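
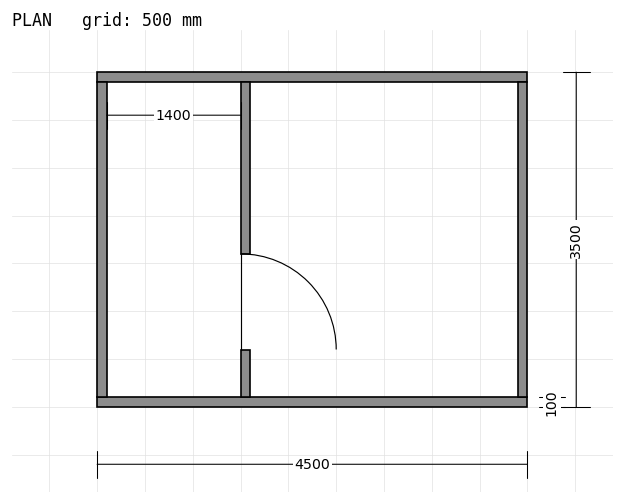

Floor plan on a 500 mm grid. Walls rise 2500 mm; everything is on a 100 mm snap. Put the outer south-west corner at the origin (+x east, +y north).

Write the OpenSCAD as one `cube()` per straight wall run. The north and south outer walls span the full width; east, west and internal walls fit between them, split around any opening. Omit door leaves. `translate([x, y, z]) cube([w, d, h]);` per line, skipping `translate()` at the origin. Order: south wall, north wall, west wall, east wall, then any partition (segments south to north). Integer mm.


cube([4500, 100, 2500]);
translate([0, 3400, 0]) cube([4500, 100, 2500]);
translate([0, 100, 0]) cube([100, 3300, 2500]);
translate([4400, 100, 0]) cube([100, 3300, 2500]);
translate([1500, 100, 0]) cube([100, 500, 2500]);
translate([1500, 1600, 0]) cube([100, 1800, 2500]);


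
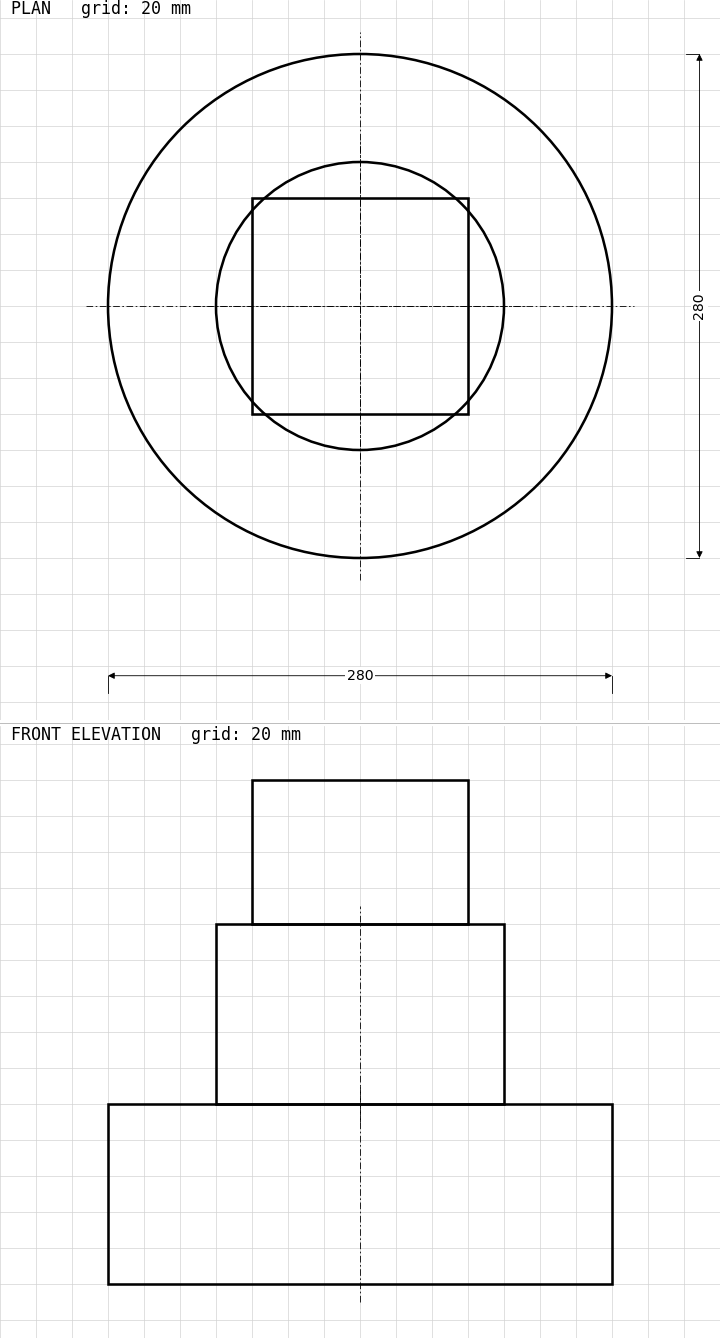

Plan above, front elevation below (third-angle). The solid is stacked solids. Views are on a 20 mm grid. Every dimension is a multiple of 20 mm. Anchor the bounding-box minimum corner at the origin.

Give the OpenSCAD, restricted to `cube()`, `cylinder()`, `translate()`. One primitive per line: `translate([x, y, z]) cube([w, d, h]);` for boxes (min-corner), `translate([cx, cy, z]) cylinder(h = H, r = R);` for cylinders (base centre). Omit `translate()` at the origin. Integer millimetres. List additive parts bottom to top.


translate([140, 140, 0]) cylinder(h = 100, r = 140);
translate([140, 140, 100]) cylinder(h = 100, r = 80);
translate([80, 80, 200]) cube([120, 120, 80]);


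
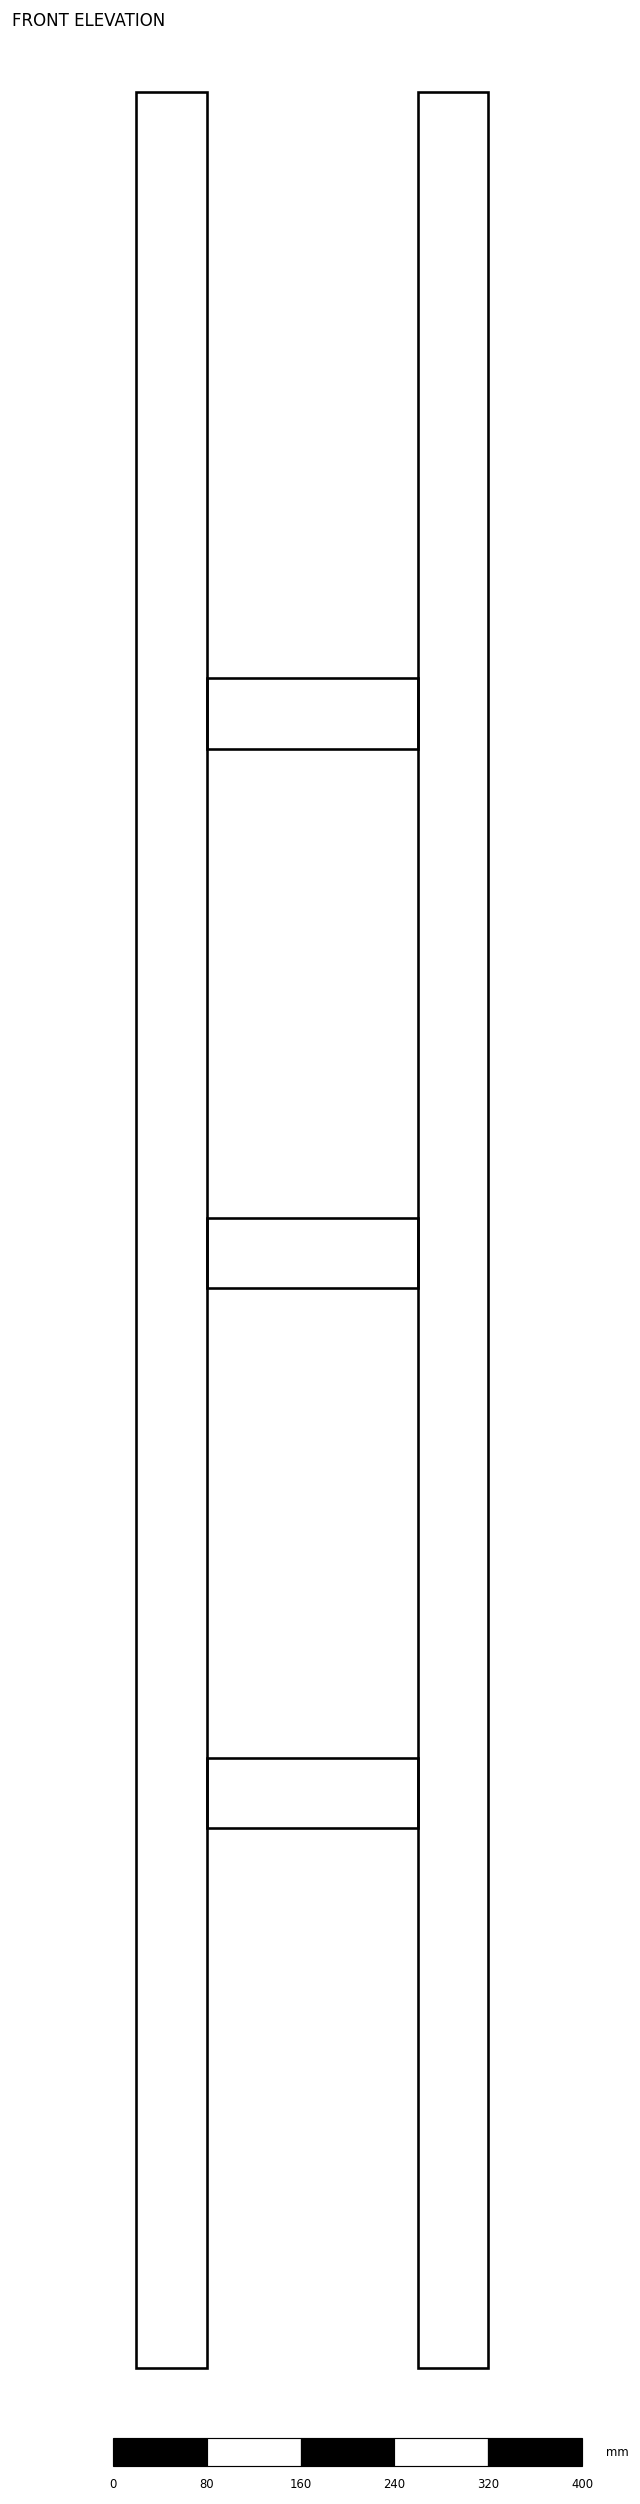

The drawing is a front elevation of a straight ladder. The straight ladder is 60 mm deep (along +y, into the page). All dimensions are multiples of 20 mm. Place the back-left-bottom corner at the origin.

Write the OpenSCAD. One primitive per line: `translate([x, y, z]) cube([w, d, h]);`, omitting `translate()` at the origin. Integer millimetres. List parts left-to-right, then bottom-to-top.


cube([60, 60, 1940]);
translate([60, 0, 460]) cube([180, 60, 60]);
translate([60, 0, 920]) cube([180, 60, 60]);
translate([60, 0, 1380]) cube([180, 60, 60]);
translate([240, 0, 0]) cube([60, 60, 1940]);


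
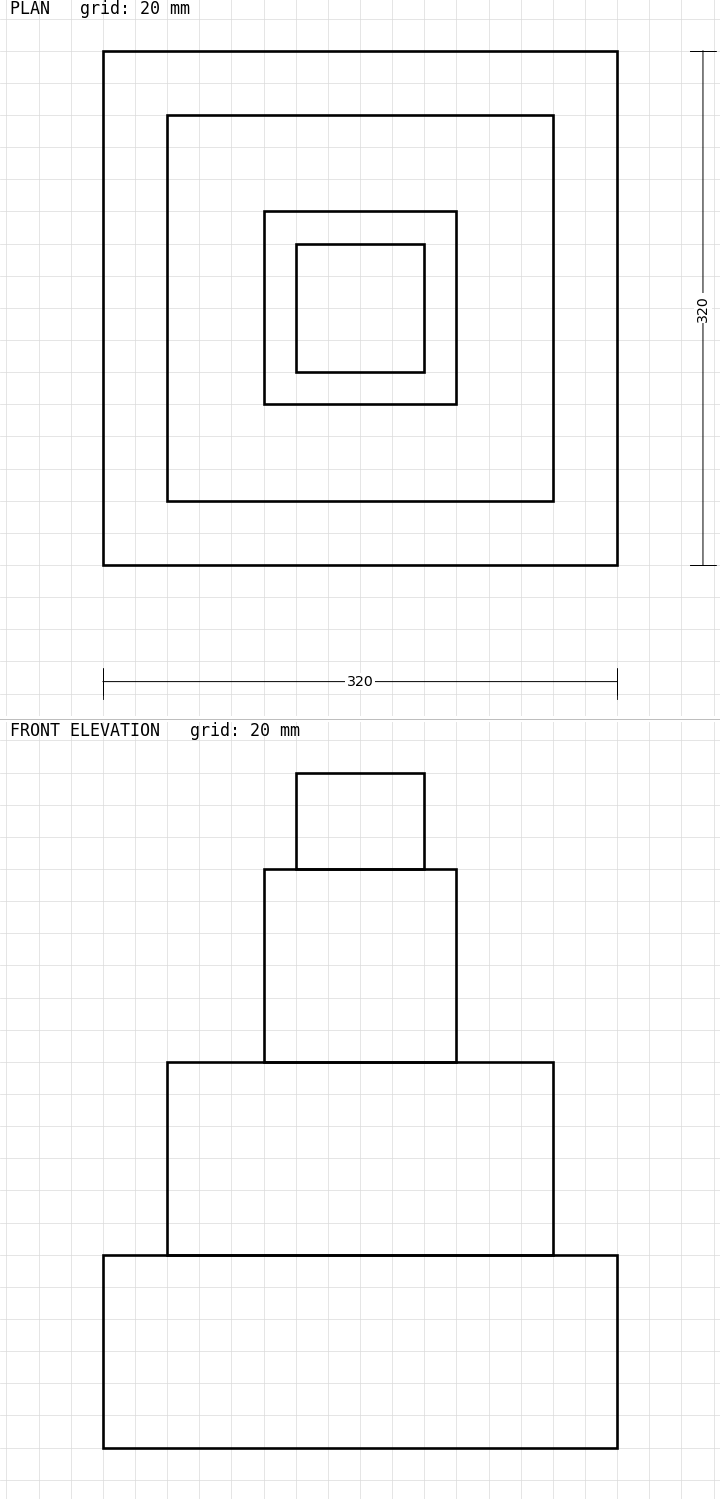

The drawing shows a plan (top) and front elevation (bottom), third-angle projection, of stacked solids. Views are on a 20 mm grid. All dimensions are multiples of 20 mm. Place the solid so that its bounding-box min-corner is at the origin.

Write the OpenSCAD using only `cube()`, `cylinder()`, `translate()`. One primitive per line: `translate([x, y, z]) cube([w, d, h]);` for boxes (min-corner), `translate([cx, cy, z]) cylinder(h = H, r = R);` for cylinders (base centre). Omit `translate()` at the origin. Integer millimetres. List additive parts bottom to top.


cube([320, 320, 120]);
translate([40, 40, 120]) cube([240, 240, 120]);
translate([100, 100, 240]) cube([120, 120, 120]);
translate([120, 120, 360]) cube([80, 80, 60]);


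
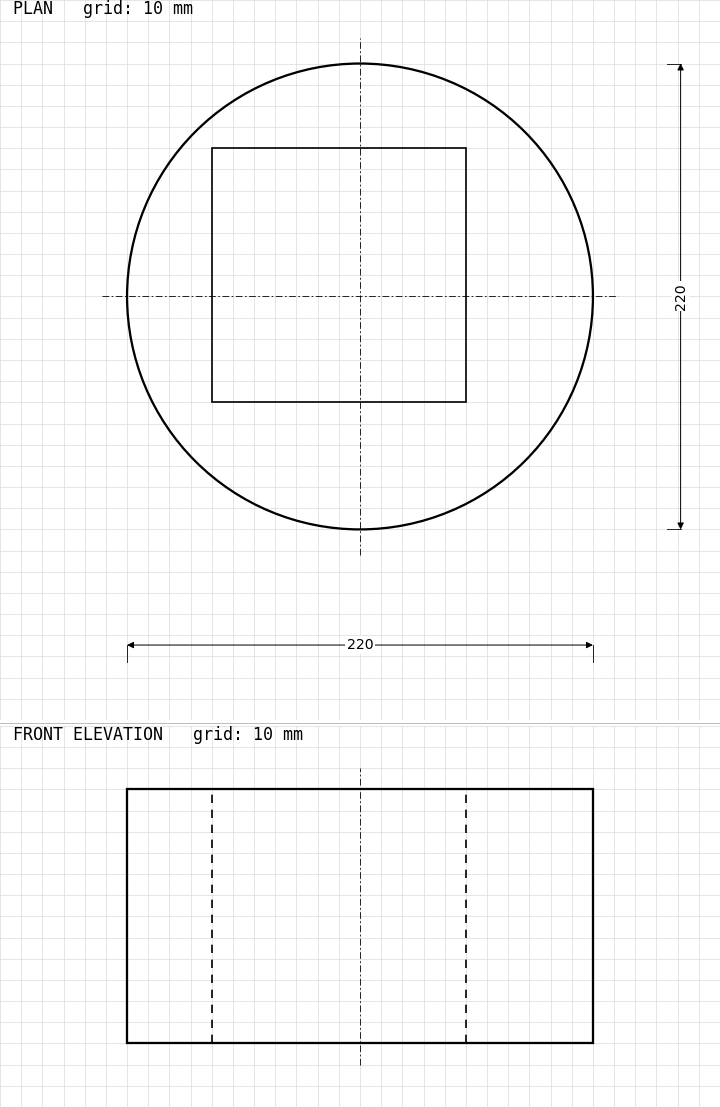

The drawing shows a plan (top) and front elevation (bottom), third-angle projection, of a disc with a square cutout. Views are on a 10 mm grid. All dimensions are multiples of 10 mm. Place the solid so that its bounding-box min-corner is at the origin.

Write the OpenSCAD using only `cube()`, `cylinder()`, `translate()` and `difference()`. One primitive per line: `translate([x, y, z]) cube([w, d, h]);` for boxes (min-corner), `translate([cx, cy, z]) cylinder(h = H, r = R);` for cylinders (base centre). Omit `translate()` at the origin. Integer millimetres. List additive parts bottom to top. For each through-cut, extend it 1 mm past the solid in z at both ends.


difference() {
  translate([110, 110, 0]) cylinder(h = 120, r = 110);
  translate([40, 60, -1]) cube([120, 120, 122]);
}


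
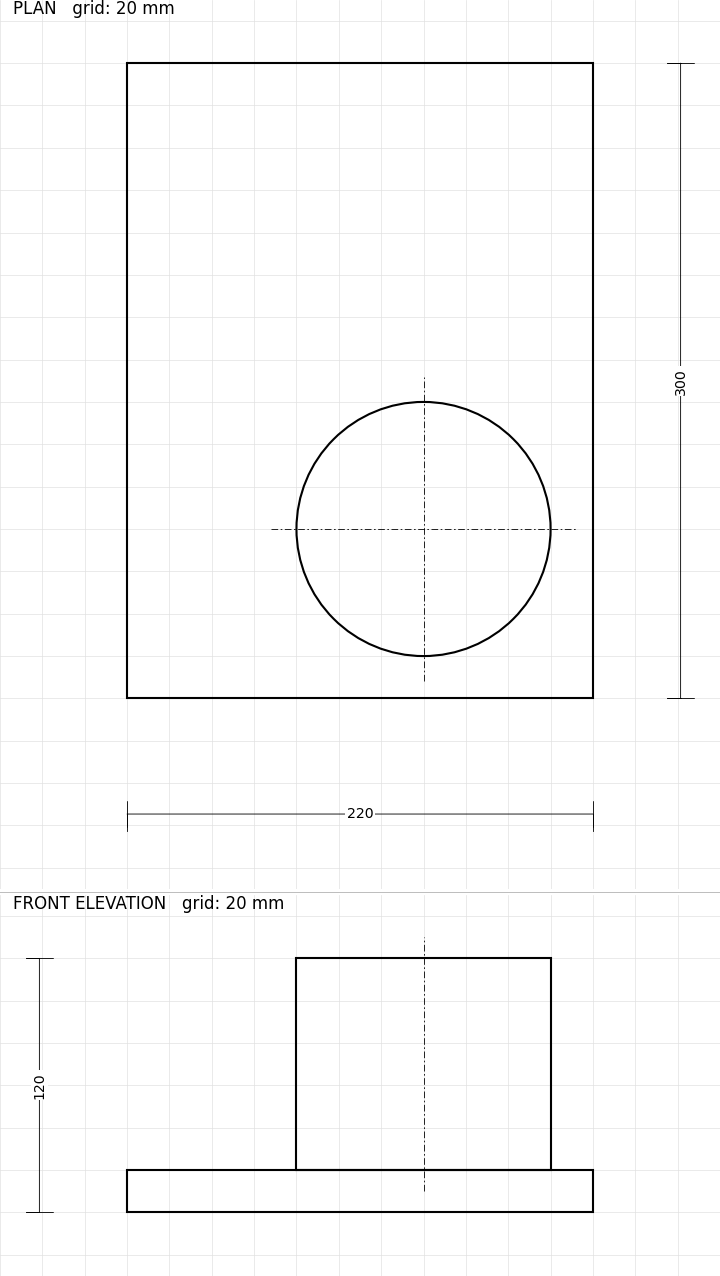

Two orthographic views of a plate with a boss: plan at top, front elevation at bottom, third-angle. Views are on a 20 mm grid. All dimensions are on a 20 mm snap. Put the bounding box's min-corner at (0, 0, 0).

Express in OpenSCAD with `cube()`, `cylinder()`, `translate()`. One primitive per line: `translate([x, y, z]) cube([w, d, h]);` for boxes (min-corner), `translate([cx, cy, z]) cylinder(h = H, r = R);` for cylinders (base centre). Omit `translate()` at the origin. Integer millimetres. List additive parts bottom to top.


cube([220, 300, 20]);
translate([140, 80, 20]) cylinder(h = 100, r = 60);


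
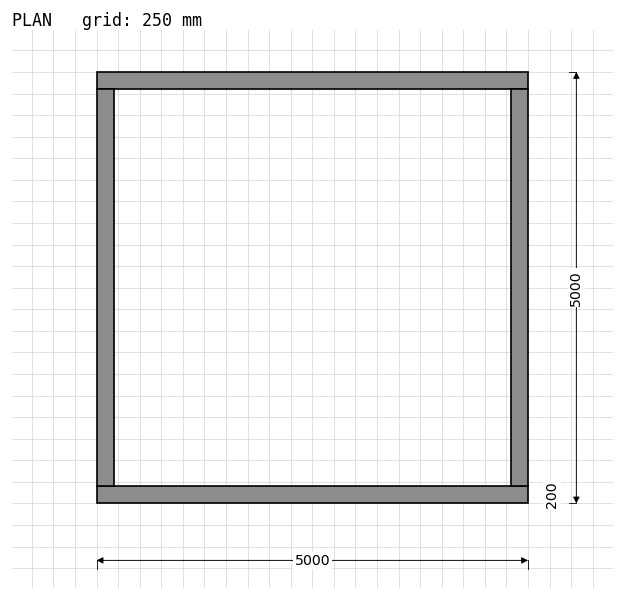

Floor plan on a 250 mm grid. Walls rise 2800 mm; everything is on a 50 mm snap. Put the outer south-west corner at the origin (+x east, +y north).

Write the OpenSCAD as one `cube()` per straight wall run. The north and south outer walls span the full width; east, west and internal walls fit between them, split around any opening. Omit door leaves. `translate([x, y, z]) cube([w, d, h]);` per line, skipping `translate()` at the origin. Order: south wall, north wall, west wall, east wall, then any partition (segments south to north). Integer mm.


cube([5000, 200, 2800]);
translate([0, 4800, 0]) cube([5000, 200, 2800]);
translate([0, 200, 0]) cube([200, 4600, 2800]);
translate([4800, 200, 0]) cube([200, 4600, 2800]);


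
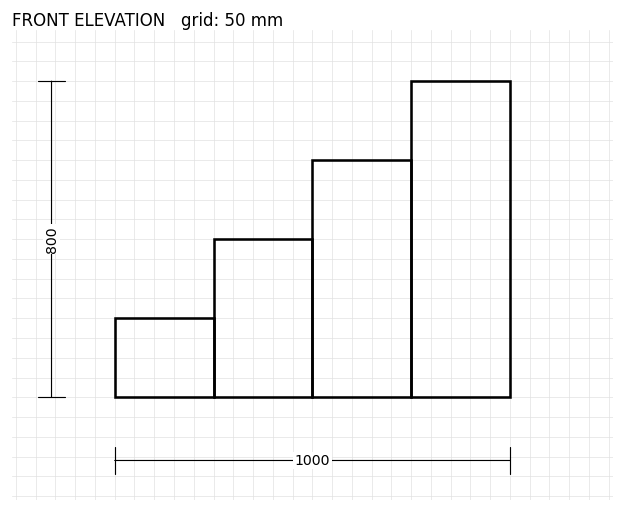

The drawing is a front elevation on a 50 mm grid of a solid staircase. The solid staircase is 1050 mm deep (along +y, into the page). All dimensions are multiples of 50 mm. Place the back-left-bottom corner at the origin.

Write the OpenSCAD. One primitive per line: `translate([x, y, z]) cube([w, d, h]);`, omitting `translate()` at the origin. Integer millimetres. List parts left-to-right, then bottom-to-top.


cube([250, 1050, 200]);
translate([250, 0, 0]) cube([250, 1050, 400]);
translate([500, 0, 0]) cube([250, 1050, 600]);
translate([750, 0, 0]) cube([250, 1050, 800]);


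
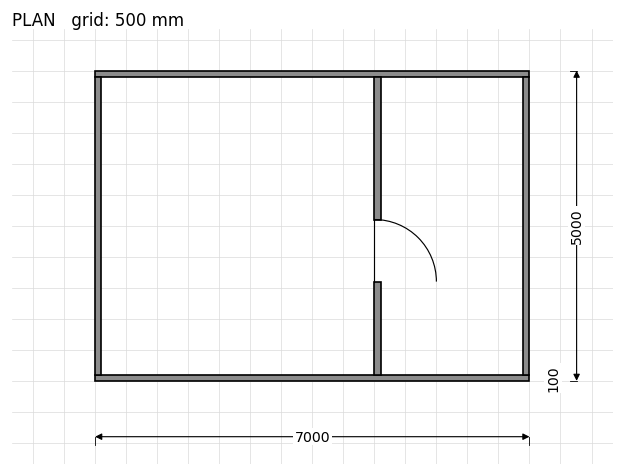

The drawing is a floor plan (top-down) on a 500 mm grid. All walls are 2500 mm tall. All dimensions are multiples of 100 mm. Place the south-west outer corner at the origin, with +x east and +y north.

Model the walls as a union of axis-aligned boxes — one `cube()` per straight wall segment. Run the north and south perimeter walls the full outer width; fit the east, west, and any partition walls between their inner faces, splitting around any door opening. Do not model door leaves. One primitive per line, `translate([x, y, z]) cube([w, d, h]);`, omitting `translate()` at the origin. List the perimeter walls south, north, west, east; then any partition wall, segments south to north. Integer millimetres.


cube([7000, 100, 2500]);
translate([0, 4900, 0]) cube([7000, 100, 2500]);
translate([0, 100, 0]) cube([100, 4800, 2500]);
translate([6900, 100, 0]) cube([100, 4800, 2500]);
translate([4500, 100, 0]) cube([100, 1500, 2500]);
translate([4500, 2600, 0]) cube([100, 2300, 2500]);


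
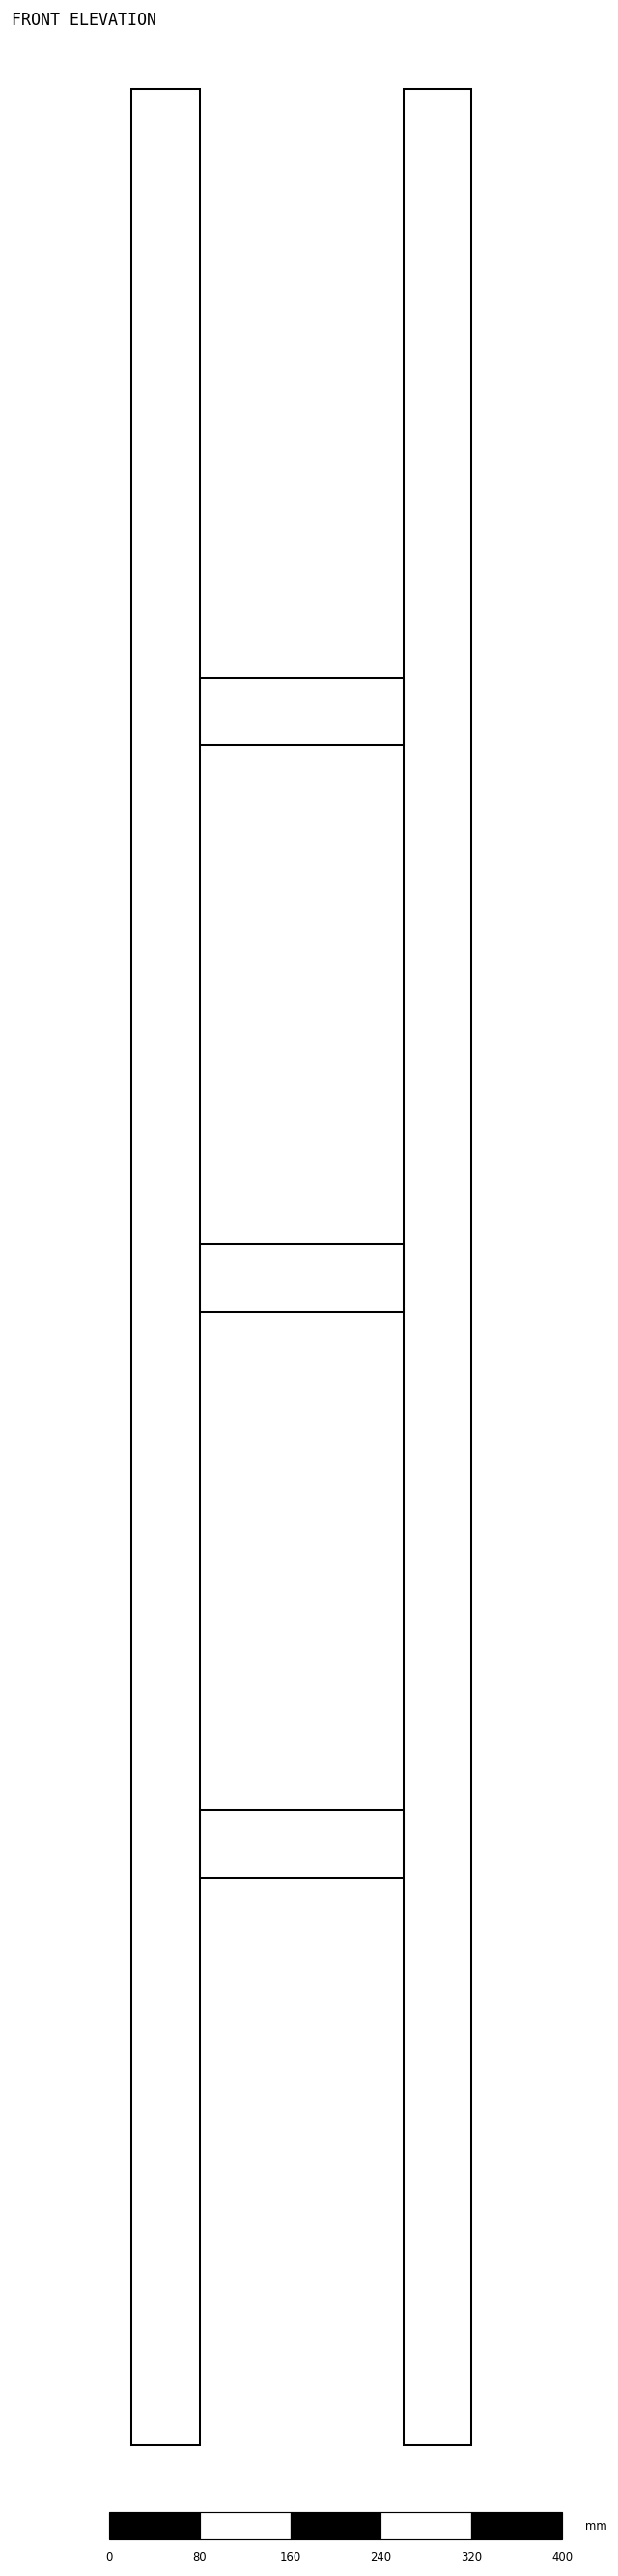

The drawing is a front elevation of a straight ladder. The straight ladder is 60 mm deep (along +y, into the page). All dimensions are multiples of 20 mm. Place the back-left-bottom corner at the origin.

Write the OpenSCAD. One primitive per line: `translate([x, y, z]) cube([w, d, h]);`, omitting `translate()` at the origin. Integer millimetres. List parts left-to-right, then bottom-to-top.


cube([60, 60, 2080]);
translate([60, 0, 500]) cube([180, 60, 60]);
translate([60, 0, 1000]) cube([180, 60, 60]);
translate([60, 0, 1500]) cube([180, 60, 60]);
translate([240, 0, 0]) cube([60, 60, 2080]);


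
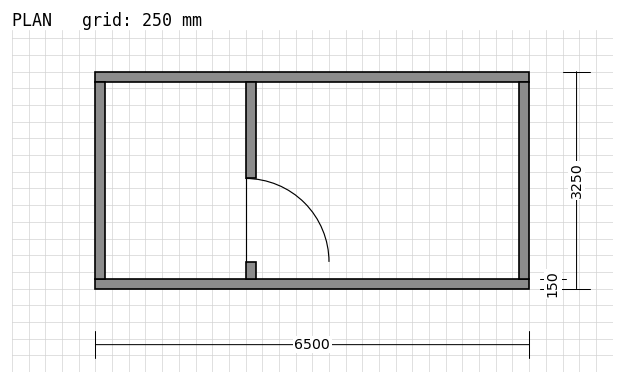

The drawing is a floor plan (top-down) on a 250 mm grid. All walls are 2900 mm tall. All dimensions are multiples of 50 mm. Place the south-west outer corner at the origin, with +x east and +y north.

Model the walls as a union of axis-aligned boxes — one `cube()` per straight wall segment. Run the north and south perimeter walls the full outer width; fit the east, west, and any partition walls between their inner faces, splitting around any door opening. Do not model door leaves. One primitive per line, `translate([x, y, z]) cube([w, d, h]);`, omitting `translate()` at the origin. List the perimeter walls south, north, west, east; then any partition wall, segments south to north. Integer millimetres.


cube([6500, 150, 2900]);
translate([0, 3100, 0]) cube([6500, 150, 2900]);
translate([0, 150, 0]) cube([150, 2950, 2900]);
translate([6350, 150, 0]) cube([150, 2950, 2900]);
translate([2250, 150, 0]) cube([150, 250, 2900]);
translate([2250, 1650, 0]) cube([150, 1450, 2900]);


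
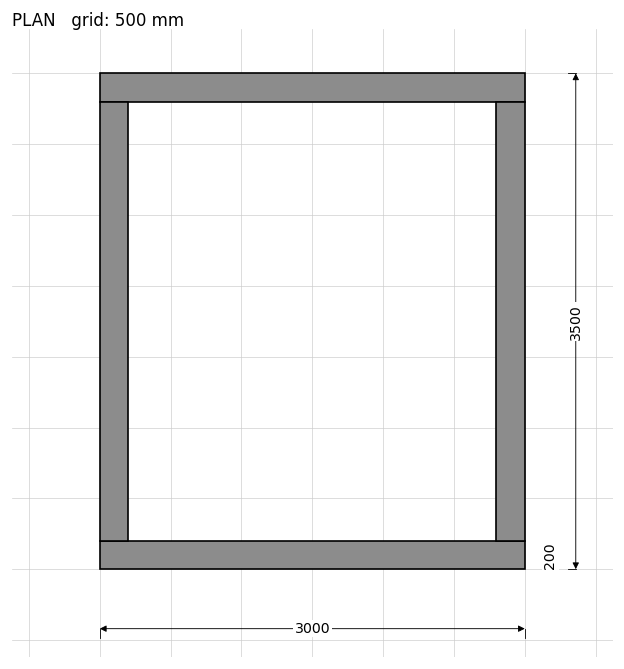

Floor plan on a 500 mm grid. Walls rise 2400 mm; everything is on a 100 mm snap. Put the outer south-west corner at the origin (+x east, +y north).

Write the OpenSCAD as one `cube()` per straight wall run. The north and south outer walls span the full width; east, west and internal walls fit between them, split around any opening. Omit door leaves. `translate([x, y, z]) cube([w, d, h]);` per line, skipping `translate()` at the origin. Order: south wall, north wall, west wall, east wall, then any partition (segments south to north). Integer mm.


cube([3000, 200, 2400]);
translate([0, 3300, 0]) cube([3000, 200, 2400]);
translate([0, 200, 0]) cube([200, 3100, 2400]);
translate([2800, 200, 0]) cube([200, 3100, 2400]);


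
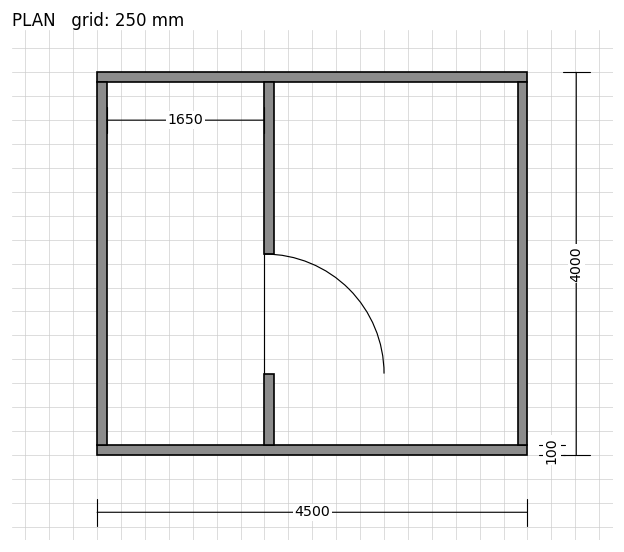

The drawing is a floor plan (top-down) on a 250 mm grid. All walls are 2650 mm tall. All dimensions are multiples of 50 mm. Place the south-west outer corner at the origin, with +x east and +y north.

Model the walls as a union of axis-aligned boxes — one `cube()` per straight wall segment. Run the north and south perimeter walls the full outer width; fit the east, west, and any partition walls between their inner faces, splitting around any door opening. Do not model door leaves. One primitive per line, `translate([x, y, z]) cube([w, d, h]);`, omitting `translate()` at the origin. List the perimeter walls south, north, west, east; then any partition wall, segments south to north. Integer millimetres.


cube([4500, 100, 2650]);
translate([0, 3900, 0]) cube([4500, 100, 2650]);
translate([0, 100, 0]) cube([100, 3800, 2650]);
translate([4400, 100, 0]) cube([100, 3800, 2650]);
translate([1750, 100, 0]) cube([100, 750, 2650]);
translate([1750, 2100, 0]) cube([100, 1800, 2650]);


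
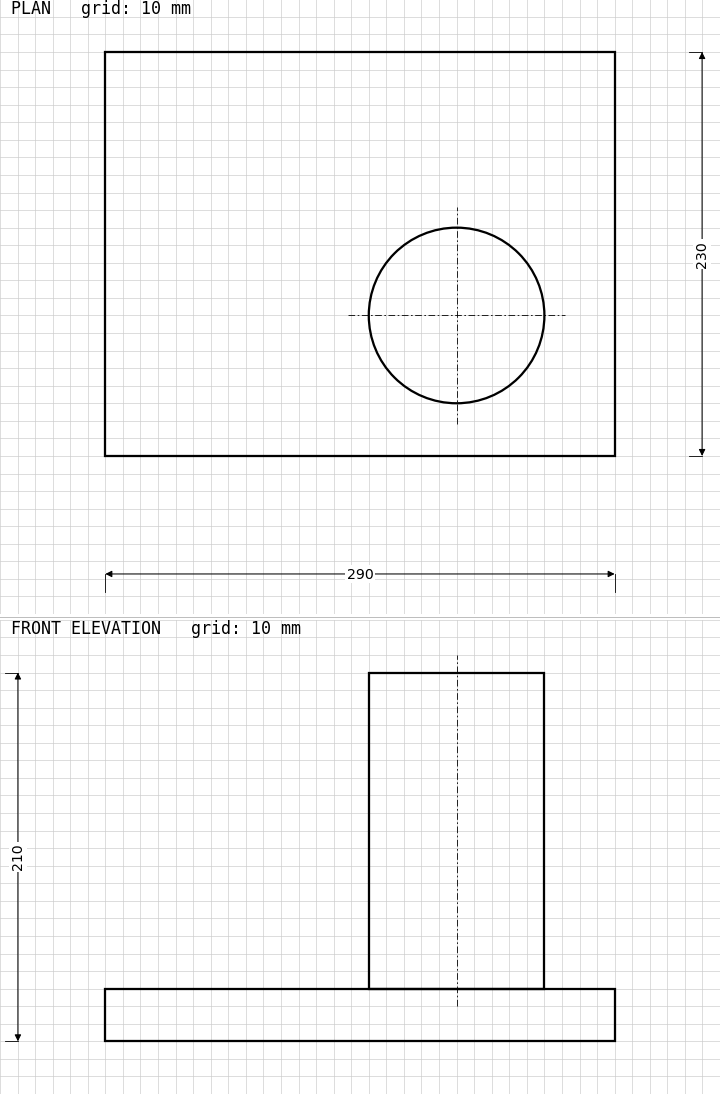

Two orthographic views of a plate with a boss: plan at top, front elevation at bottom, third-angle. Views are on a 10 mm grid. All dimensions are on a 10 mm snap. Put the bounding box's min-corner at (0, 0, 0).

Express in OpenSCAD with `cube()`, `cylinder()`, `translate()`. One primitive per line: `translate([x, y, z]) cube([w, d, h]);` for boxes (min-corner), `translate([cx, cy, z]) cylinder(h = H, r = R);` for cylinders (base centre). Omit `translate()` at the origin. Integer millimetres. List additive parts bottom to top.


cube([290, 230, 30]);
translate([200, 80, 30]) cylinder(h = 180, r = 50);


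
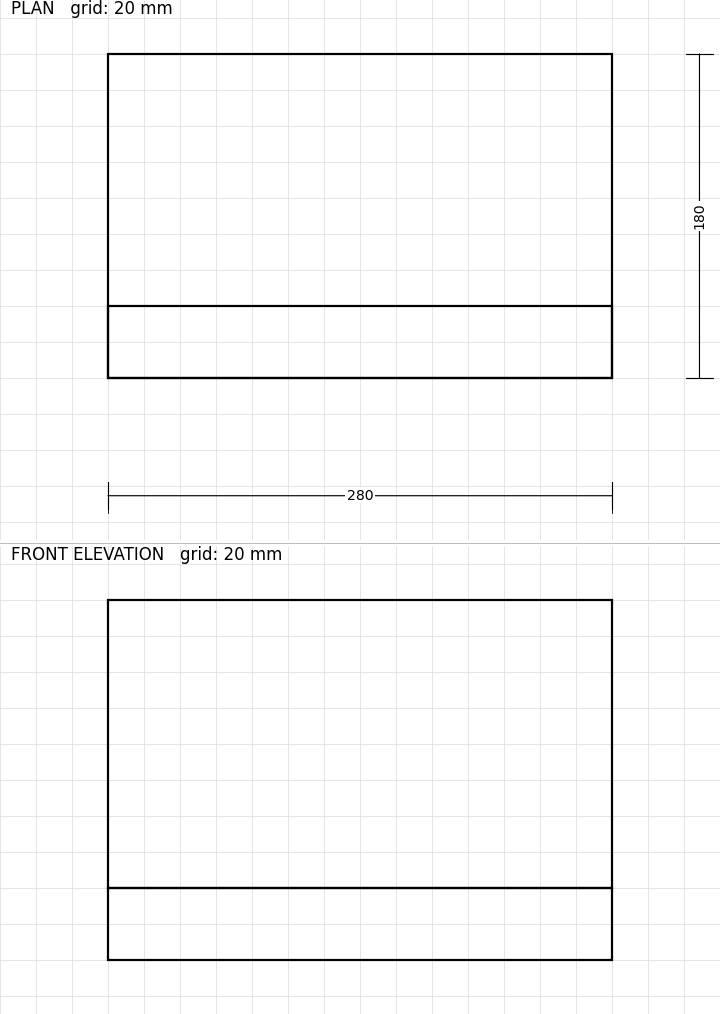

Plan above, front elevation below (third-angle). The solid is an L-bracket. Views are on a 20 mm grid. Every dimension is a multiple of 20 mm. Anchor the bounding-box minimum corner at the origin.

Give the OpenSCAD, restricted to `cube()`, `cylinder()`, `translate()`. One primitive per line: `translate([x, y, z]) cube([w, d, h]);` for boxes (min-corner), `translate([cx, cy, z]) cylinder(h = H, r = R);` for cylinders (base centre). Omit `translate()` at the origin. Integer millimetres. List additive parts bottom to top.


cube([280, 180, 40]);
translate([0, 0, 40]) cube([280, 40, 160]);


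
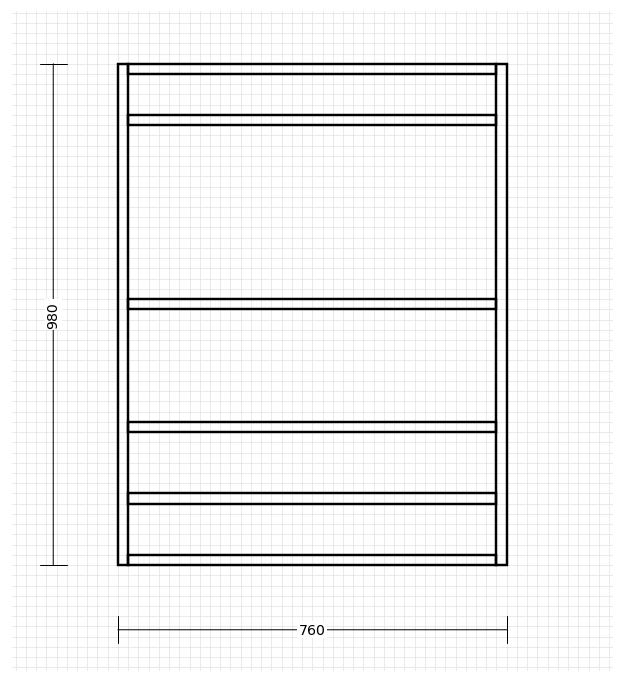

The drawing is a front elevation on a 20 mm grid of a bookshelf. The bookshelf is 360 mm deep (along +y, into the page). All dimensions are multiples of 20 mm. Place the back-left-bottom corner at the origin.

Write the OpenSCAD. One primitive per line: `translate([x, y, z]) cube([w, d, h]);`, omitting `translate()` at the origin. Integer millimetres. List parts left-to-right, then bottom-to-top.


cube([20, 360, 980]);
translate([20, 0, 0]) cube([720, 360, 20]);
translate([20, 0, 120]) cube([720, 360, 20]);
translate([20, 0, 260]) cube([720, 360, 20]);
translate([20, 0, 500]) cube([720, 360, 20]);
translate([20, 0, 860]) cube([720, 360, 20]);
translate([20, 0, 960]) cube([720, 360, 20]);
translate([740, 0, 0]) cube([20, 360, 980]);


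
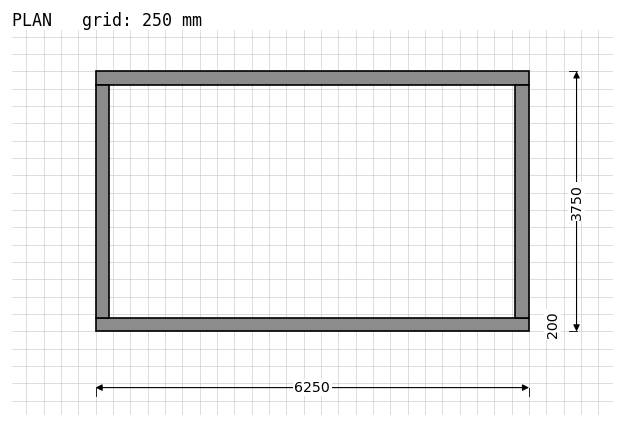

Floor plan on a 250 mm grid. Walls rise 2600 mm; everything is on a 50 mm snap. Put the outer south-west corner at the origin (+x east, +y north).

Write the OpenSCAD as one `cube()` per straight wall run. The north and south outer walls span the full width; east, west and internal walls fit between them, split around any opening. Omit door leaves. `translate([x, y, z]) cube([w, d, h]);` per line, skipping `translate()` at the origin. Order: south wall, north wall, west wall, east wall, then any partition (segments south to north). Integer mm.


cube([6250, 200, 2600]);
translate([0, 3550, 0]) cube([6250, 200, 2600]);
translate([0, 200, 0]) cube([200, 3350, 2600]);
translate([6050, 200, 0]) cube([200, 3350, 2600]);


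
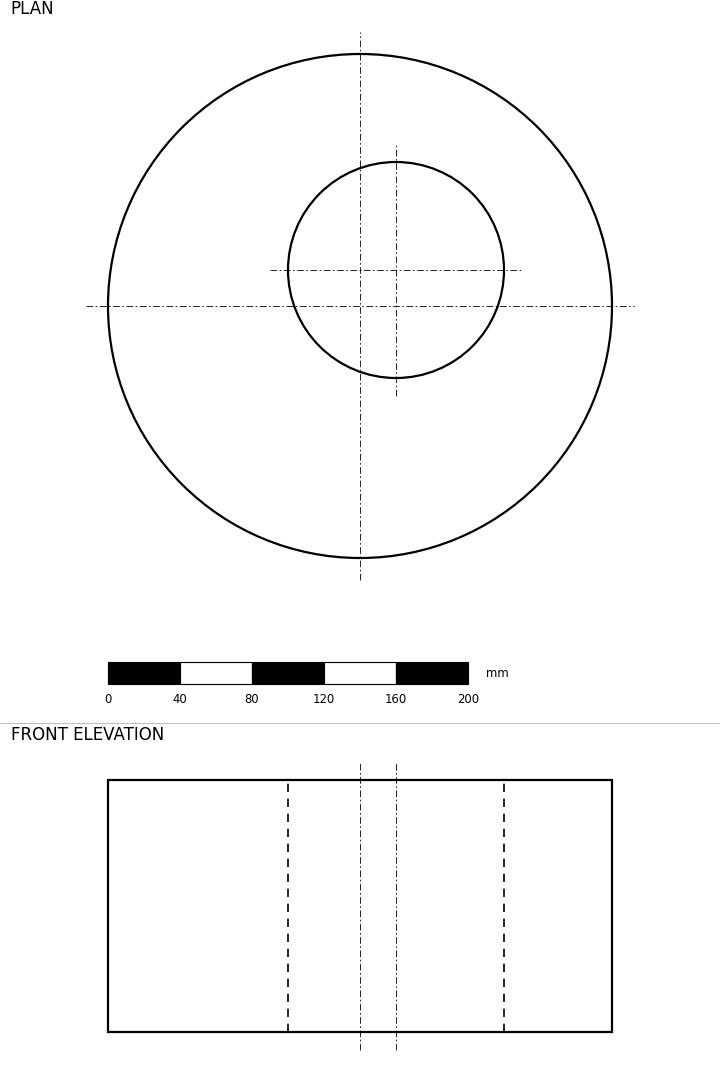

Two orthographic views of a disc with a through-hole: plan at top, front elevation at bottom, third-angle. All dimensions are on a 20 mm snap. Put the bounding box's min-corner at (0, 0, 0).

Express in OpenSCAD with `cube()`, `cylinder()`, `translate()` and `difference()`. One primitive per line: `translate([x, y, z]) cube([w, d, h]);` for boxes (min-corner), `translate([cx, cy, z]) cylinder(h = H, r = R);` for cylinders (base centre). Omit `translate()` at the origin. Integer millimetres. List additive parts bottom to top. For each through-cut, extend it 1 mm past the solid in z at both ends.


difference() {
  translate([140, 140, 0]) cylinder(h = 140, r = 140);
  translate([160, 160, -1]) cylinder(h = 142, r = 60);
}


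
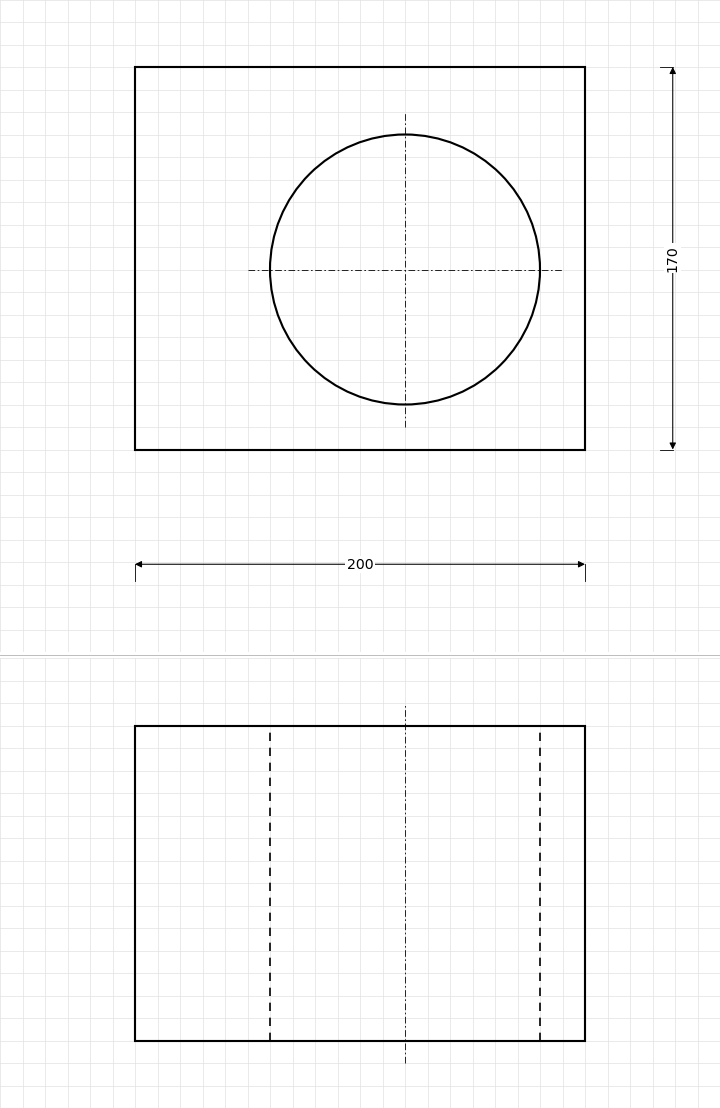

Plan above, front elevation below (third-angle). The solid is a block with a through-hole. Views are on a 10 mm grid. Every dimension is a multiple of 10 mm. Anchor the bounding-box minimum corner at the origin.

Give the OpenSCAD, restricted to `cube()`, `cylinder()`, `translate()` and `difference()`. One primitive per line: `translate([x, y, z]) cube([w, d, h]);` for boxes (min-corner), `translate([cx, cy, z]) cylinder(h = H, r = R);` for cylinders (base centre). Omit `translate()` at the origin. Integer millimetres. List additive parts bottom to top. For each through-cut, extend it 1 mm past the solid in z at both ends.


difference() {
  cube([200, 170, 140]);
  translate([120, 80, -1]) cylinder(h = 142, r = 60);
}


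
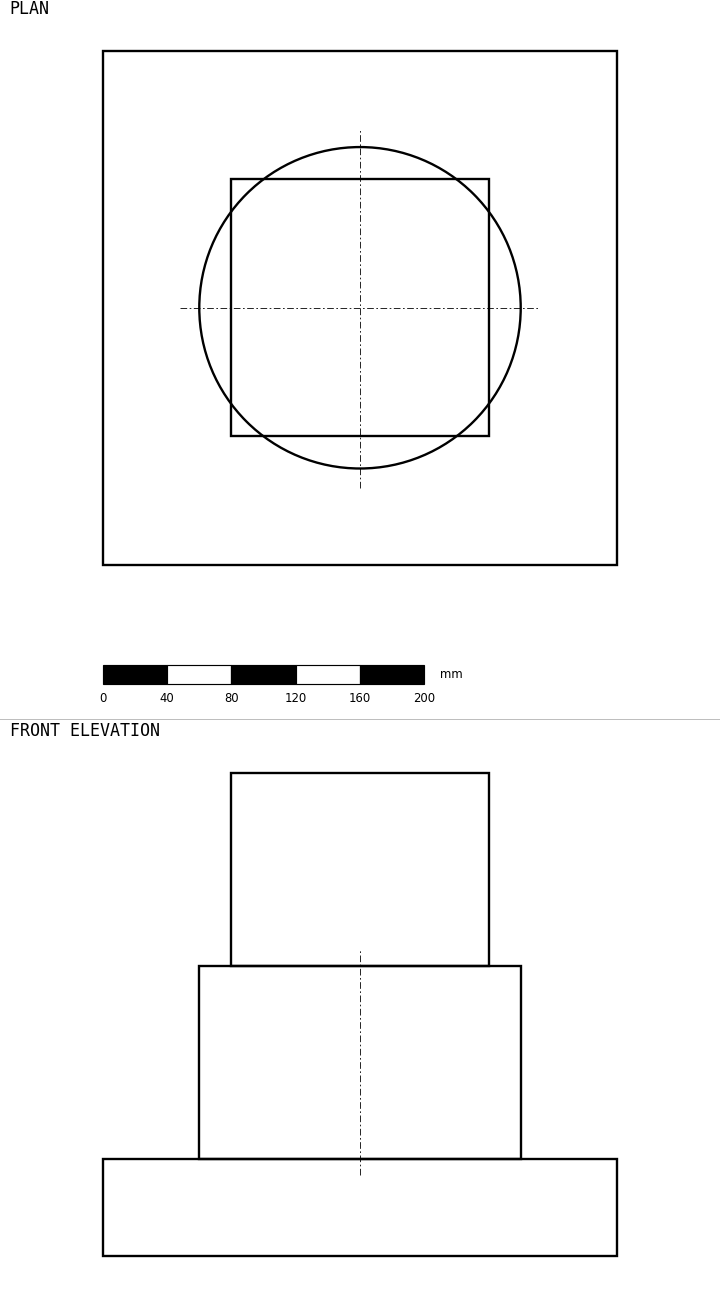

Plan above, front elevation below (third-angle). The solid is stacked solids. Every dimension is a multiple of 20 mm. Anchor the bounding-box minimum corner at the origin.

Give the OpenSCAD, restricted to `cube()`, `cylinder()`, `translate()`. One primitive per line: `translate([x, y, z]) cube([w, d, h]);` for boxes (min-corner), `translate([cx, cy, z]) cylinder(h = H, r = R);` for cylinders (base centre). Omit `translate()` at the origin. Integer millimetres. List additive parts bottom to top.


cube([320, 320, 60]);
translate([160, 160, 60]) cylinder(h = 120, r = 100);
translate([80, 80, 180]) cube([160, 160, 120]);


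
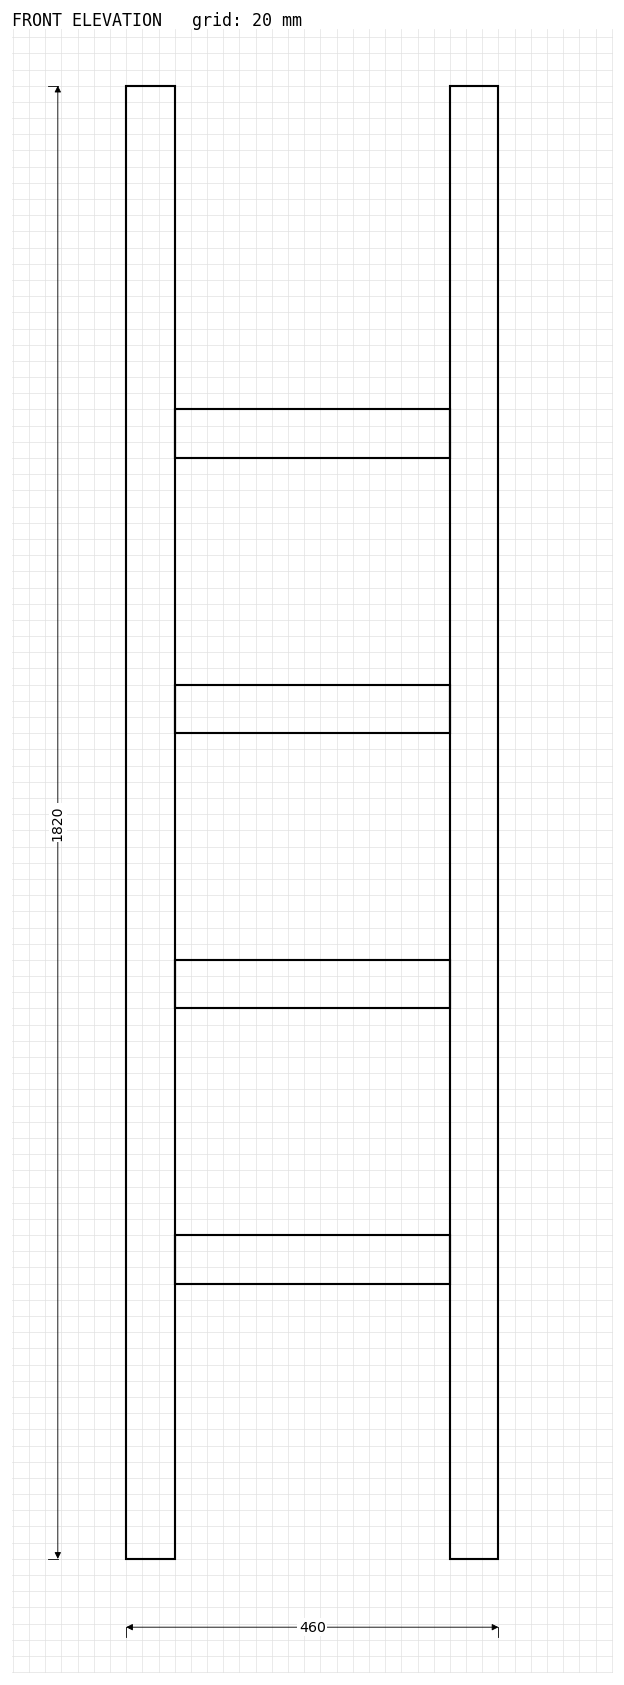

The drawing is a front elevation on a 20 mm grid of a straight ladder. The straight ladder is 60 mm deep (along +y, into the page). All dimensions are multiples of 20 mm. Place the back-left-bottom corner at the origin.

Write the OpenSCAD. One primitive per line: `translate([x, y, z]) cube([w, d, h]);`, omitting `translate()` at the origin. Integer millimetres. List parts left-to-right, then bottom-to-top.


cube([60, 60, 1820]);
translate([60, 0, 340]) cube([340, 60, 60]);
translate([60, 0, 680]) cube([340, 60, 60]);
translate([60, 0, 1020]) cube([340, 60, 60]);
translate([60, 0, 1360]) cube([340, 60, 60]);
translate([400, 0, 0]) cube([60, 60, 1820]);


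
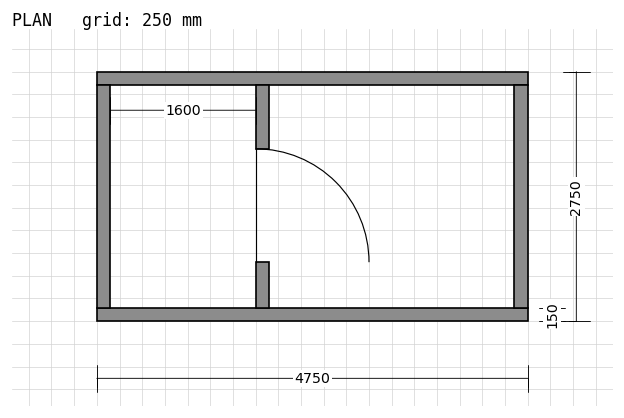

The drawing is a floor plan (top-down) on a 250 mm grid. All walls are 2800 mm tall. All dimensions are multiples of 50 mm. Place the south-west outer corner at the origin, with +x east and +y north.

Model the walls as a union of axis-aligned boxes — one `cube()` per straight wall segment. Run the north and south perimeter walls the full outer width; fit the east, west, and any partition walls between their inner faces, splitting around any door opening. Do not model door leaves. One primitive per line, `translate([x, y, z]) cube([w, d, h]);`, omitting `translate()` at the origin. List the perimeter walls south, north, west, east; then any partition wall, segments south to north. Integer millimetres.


cube([4750, 150, 2800]);
translate([0, 2600, 0]) cube([4750, 150, 2800]);
translate([0, 150, 0]) cube([150, 2450, 2800]);
translate([4600, 150, 0]) cube([150, 2450, 2800]);
translate([1750, 150, 0]) cube([150, 500, 2800]);
translate([1750, 1900, 0]) cube([150, 700, 2800]);


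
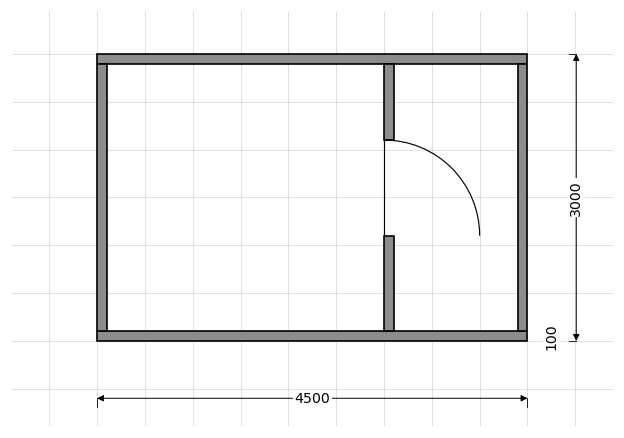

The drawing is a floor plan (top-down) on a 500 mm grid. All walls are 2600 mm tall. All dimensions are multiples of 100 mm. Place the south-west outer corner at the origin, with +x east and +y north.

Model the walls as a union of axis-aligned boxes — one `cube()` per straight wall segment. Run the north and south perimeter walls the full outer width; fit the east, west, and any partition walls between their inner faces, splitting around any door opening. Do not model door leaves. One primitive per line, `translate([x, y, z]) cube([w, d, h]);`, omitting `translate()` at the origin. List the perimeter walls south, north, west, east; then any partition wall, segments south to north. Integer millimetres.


cube([4500, 100, 2600]);
translate([0, 2900, 0]) cube([4500, 100, 2600]);
translate([0, 100, 0]) cube([100, 2800, 2600]);
translate([4400, 100, 0]) cube([100, 2800, 2600]);
translate([3000, 100, 0]) cube([100, 1000, 2600]);
translate([3000, 2100, 0]) cube([100, 800, 2600]);


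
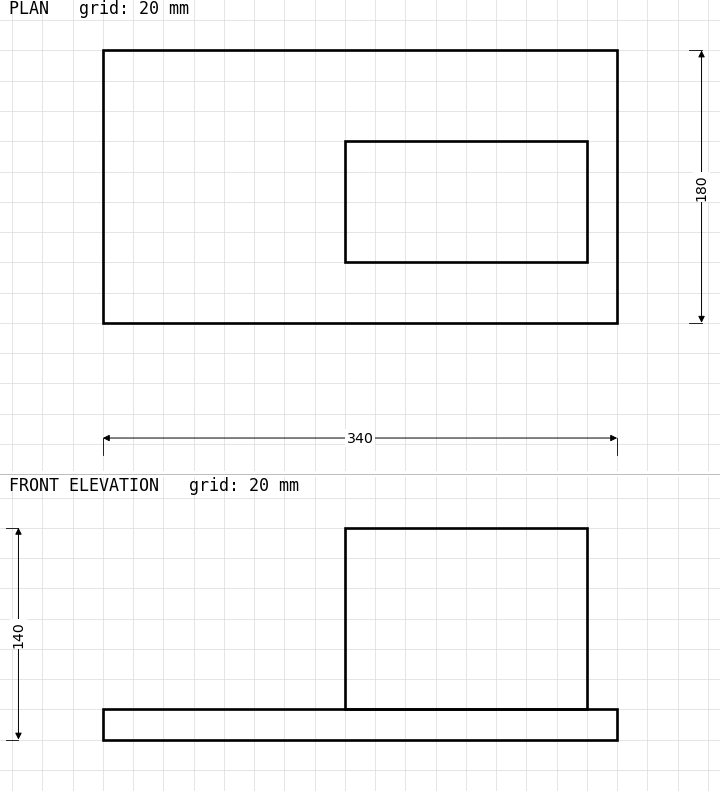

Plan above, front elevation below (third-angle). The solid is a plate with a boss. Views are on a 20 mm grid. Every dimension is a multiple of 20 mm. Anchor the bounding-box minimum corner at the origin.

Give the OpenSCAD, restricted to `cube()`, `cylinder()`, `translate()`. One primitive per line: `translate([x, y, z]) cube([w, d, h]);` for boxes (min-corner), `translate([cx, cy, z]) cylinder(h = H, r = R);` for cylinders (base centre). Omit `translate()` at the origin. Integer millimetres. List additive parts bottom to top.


cube([340, 180, 20]);
translate([160, 40, 20]) cube([160, 80, 120]);


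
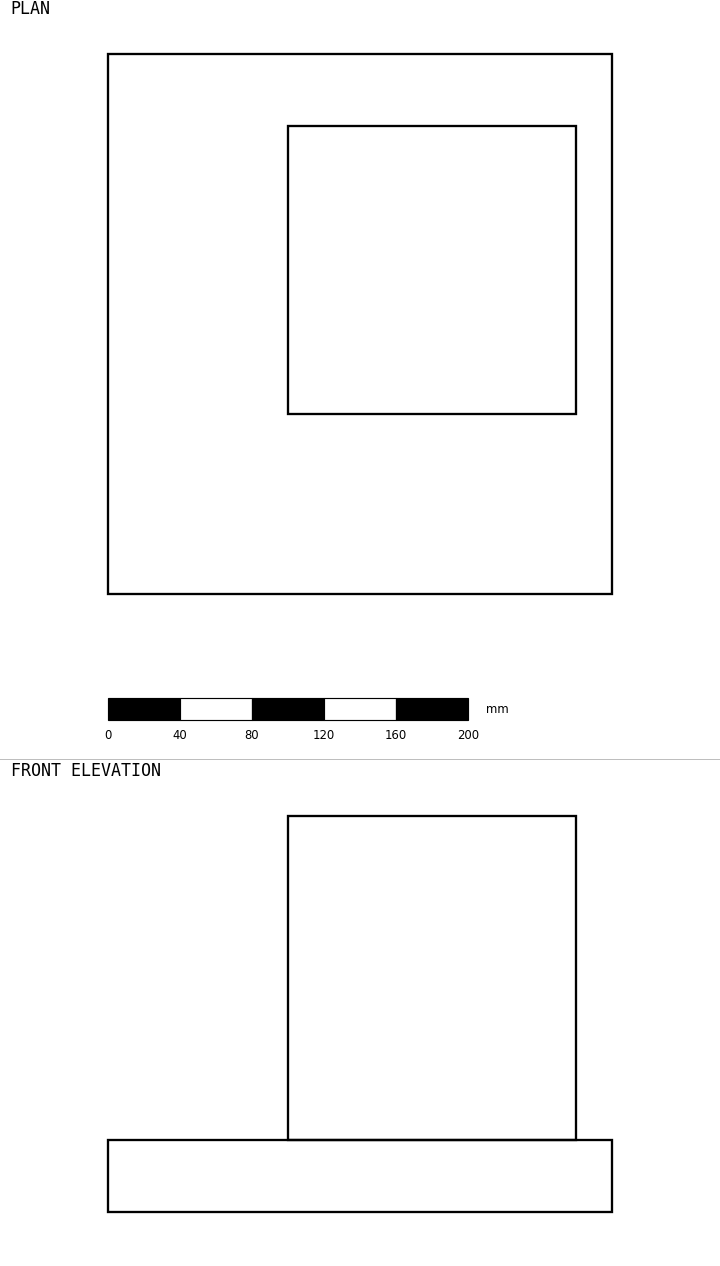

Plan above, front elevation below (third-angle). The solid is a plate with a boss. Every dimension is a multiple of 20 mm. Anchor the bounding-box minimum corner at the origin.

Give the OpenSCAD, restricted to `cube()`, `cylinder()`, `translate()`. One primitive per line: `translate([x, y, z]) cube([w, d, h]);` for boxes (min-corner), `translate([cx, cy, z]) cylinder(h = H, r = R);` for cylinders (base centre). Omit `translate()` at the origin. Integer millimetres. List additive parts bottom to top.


cube([280, 300, 40]);
translate([100, 100, 40]) cube([160, 160, 180]);


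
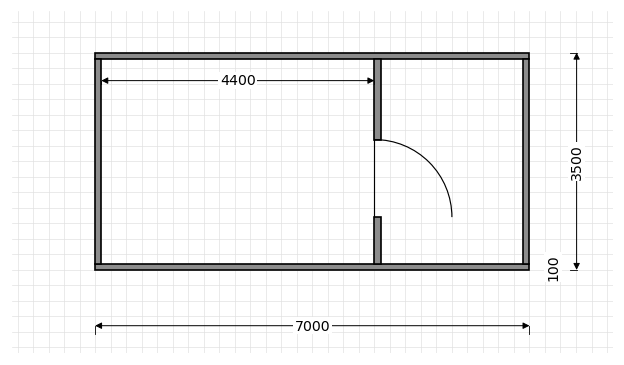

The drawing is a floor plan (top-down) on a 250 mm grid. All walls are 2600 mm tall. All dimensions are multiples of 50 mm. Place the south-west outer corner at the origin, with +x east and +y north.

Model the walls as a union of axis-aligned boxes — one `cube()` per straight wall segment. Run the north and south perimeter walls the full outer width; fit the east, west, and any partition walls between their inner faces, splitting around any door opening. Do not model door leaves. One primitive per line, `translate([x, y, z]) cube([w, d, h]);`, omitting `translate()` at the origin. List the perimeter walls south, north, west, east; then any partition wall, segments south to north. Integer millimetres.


cube([7000, 100, 2600]);
translate([0, 3400, 0]) cube([7000, 100, 2600]);
translate([0, 100, 0]) cube([100, 3300, 2600]);
translate([6900, 100, 0]) cube([100, 3300, 2600]);
translate([4500, 100, 0]) cube([100, 750, 2600]);
translate([4500, 2100, 0]) cube([100, 1300, 2600]);


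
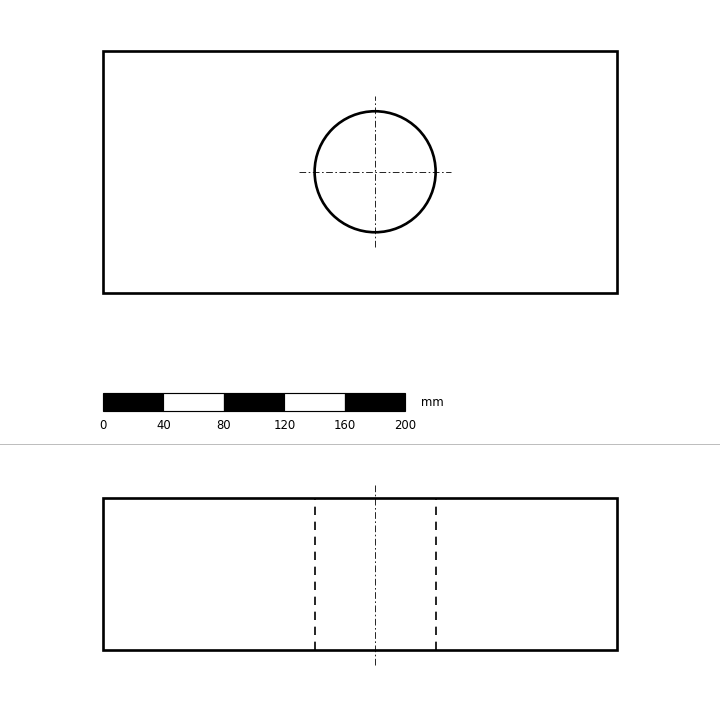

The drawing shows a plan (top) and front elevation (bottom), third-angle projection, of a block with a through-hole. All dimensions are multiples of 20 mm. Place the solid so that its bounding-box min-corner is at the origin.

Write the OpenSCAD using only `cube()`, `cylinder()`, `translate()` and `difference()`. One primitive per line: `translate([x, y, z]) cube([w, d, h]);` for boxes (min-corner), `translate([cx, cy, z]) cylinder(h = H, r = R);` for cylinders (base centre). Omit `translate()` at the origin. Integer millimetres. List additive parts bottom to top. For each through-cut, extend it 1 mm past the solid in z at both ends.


difference() {
  cube([340, 160, 100]);
  translate([180, 80, -1]) cylinder(h = 102, r = 40);
}


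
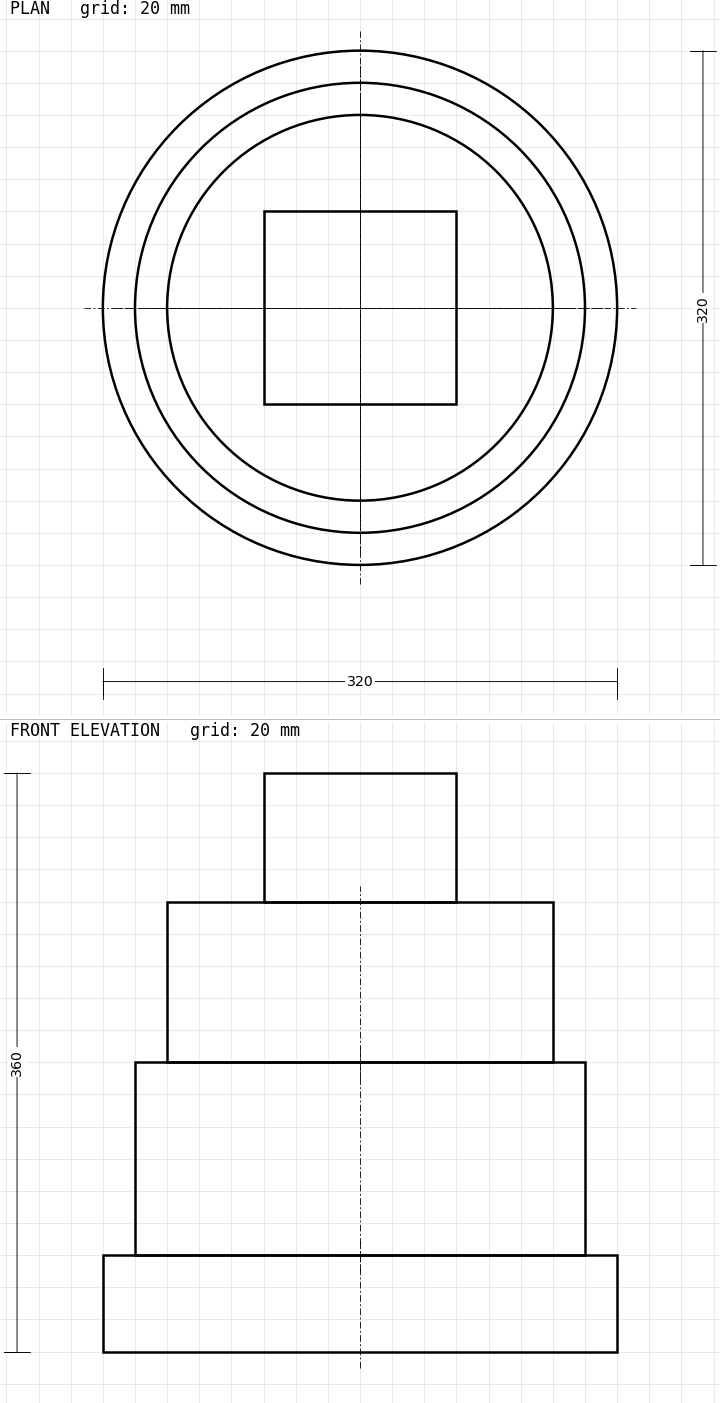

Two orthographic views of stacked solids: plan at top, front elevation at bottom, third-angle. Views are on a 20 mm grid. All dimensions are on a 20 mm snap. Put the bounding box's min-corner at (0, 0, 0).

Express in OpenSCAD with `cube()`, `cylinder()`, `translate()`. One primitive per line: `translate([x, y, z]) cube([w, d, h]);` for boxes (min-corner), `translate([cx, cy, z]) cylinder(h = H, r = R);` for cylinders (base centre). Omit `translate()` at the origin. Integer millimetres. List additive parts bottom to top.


translate([160, 160, 0]) cylinder(h = 60, r = 160);
translate([160, 160, 60]) cylinder(h = 120, r = 140);
translate([160, 160, 180]) cylinder(h = 100, r = 120);
translate([100, 100, 280]) cube([120, 120, 80]);


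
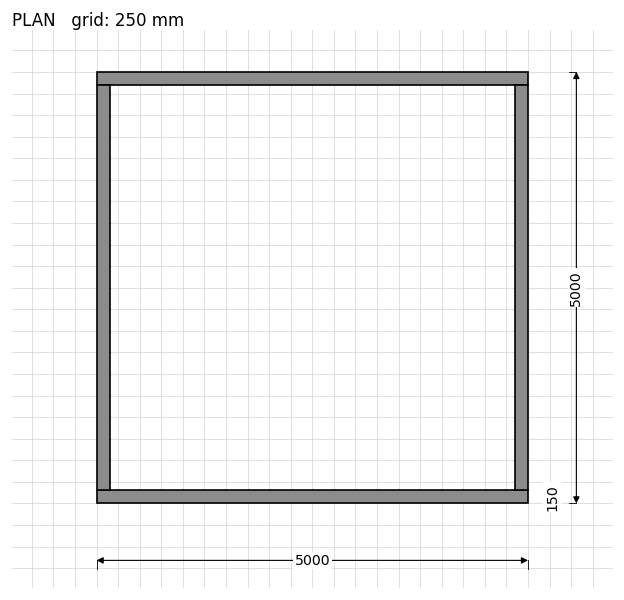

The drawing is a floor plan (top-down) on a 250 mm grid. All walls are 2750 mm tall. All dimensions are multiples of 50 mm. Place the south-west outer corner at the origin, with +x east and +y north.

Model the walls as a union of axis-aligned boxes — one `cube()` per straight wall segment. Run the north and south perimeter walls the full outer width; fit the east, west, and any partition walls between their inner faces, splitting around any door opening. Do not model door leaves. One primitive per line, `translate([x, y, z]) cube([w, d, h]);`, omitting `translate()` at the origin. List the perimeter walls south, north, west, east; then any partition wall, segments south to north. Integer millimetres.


cube([5000, 150, 2750]);
translate([0, 4850, 0]) cube([5000, 150, 2750]);
translate([0, 150, 0]) cube([150, 4700, 2750]);
translate([4850, 150, 0]) cube([150, 4700, 2750]);


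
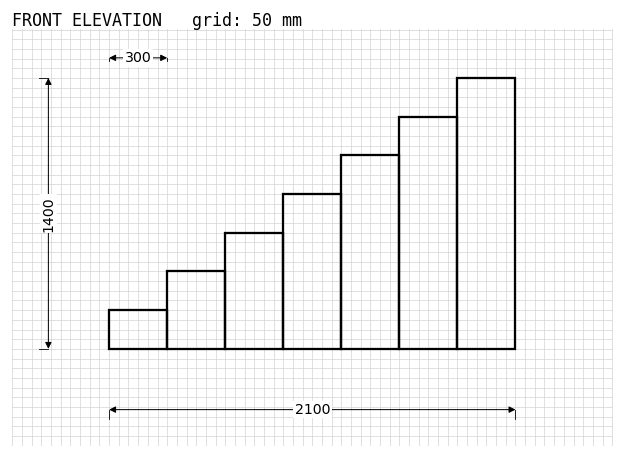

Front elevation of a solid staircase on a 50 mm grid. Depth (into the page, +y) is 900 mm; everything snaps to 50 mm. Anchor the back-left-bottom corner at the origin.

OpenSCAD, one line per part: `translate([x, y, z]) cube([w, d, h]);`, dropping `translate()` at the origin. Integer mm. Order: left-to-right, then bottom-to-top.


cube([300, 900, 200]);
translate([300, 0, 0]) cube([300, 900, 400]);
translate([600, 0, 0]) cube([300, 900, 600]);
translate([900, 0, 0]) cube([300, 900, 800]);
translate([1200, 0, 0]) cube([300, 900, 1000]);
translate([1500, 0, 0]) cube([300, 900, 1200]);
translate([1800, 0, 0]) cube([300, 900, 1400]);


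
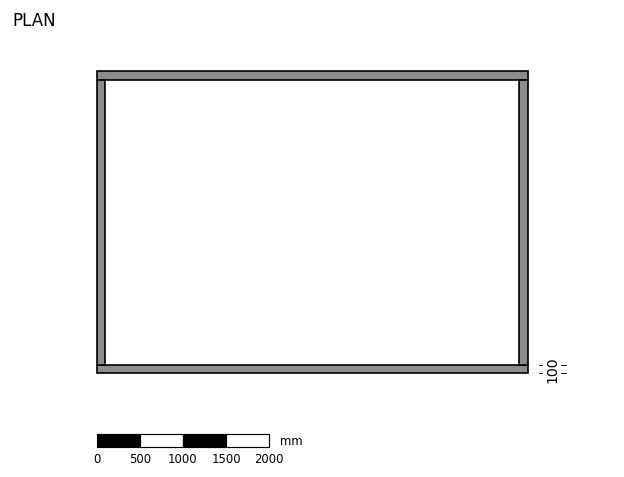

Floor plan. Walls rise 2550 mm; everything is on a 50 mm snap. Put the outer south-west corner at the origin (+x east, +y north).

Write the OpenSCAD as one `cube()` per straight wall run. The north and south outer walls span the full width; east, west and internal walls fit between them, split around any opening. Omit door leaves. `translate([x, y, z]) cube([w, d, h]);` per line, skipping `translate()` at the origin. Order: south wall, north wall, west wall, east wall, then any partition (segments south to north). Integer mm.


cube([5000, 100, 2550]);
translate([0, 3400, 0]) cube([5000, 100, 2550]);
translate([0, 100, 0]) cube([100, 3300, 2550]);
translate([4900, 100, 0]) cube([100, 3300, 2550]);


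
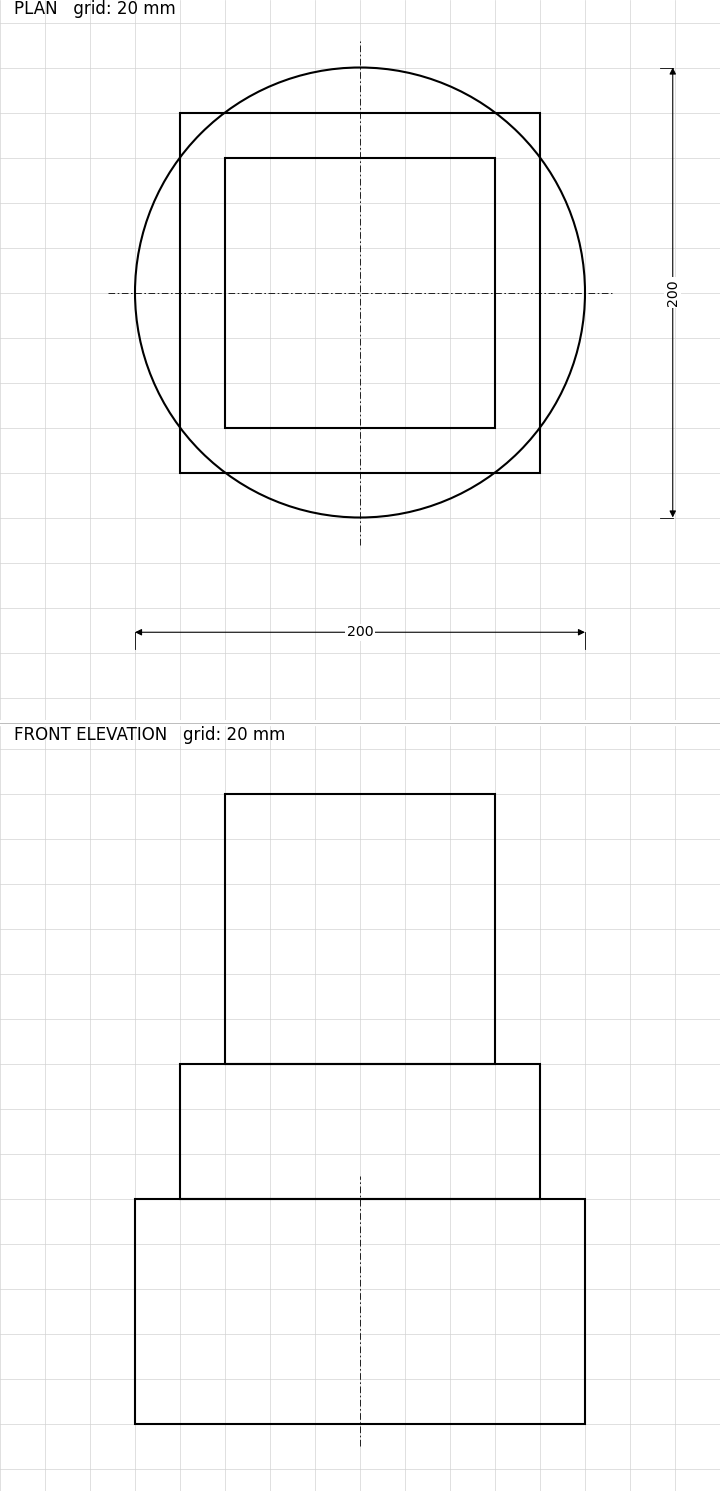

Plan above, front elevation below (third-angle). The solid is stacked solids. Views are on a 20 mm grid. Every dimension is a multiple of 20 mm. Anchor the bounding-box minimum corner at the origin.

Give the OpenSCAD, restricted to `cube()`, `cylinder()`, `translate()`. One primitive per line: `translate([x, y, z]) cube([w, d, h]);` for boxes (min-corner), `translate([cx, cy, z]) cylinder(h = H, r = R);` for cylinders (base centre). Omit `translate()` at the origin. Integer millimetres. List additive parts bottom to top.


translate([100, 100, 0]) cylinder(h = 100, r = 100);
translate([20, 20, 100]) cube([160, 160, 60]);
translate([40, 40, 160]) cube([120, 120, 120]);


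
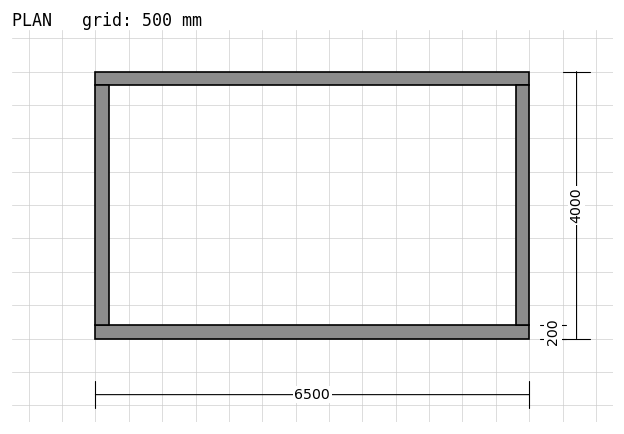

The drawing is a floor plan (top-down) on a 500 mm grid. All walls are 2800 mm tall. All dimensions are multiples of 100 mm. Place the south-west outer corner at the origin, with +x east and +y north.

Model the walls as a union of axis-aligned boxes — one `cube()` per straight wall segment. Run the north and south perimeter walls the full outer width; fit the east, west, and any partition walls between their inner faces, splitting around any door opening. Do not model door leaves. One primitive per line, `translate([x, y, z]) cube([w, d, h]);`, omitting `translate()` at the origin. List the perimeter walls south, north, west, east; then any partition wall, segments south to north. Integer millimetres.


cube([6500, 200, 2800]);
translate([0, 3800, 0]) cube([6500, 200, 2800]);
translate([0, 200, 0]) cube([200, 3600, 2800]);
translate([6300, 200, 0]) cube([200, 3600, 2800]);


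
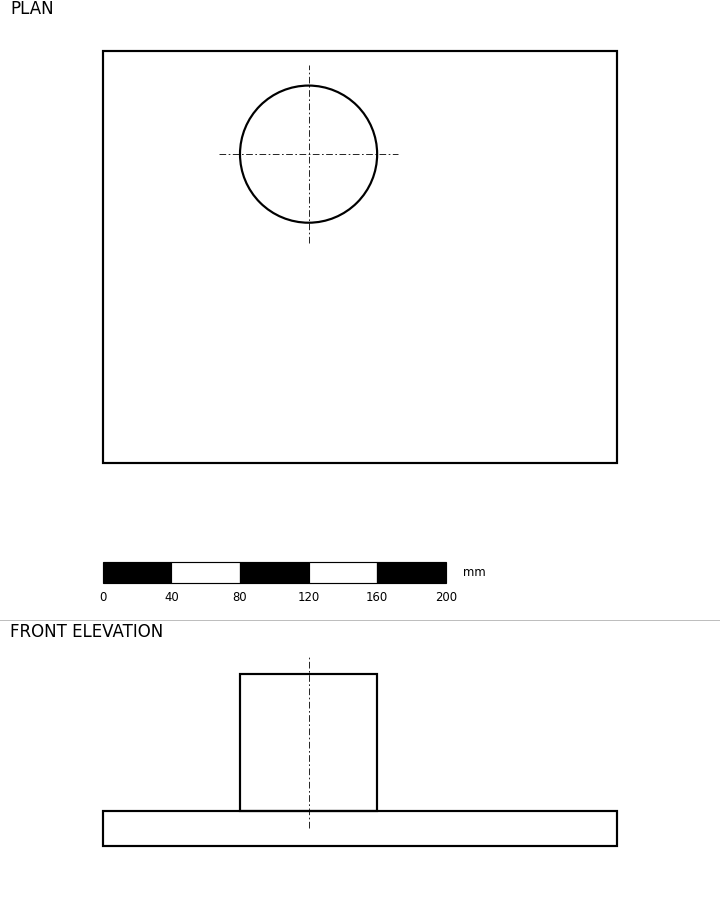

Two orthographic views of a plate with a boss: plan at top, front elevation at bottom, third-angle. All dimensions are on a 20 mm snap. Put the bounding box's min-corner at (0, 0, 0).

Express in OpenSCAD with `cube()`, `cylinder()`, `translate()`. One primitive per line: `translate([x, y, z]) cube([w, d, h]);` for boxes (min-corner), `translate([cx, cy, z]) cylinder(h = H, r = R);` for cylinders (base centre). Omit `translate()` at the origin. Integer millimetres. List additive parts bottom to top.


cube([300, 240, 20]);
translate([120, 180, 20]) cylinder(h = 80, r = 40);


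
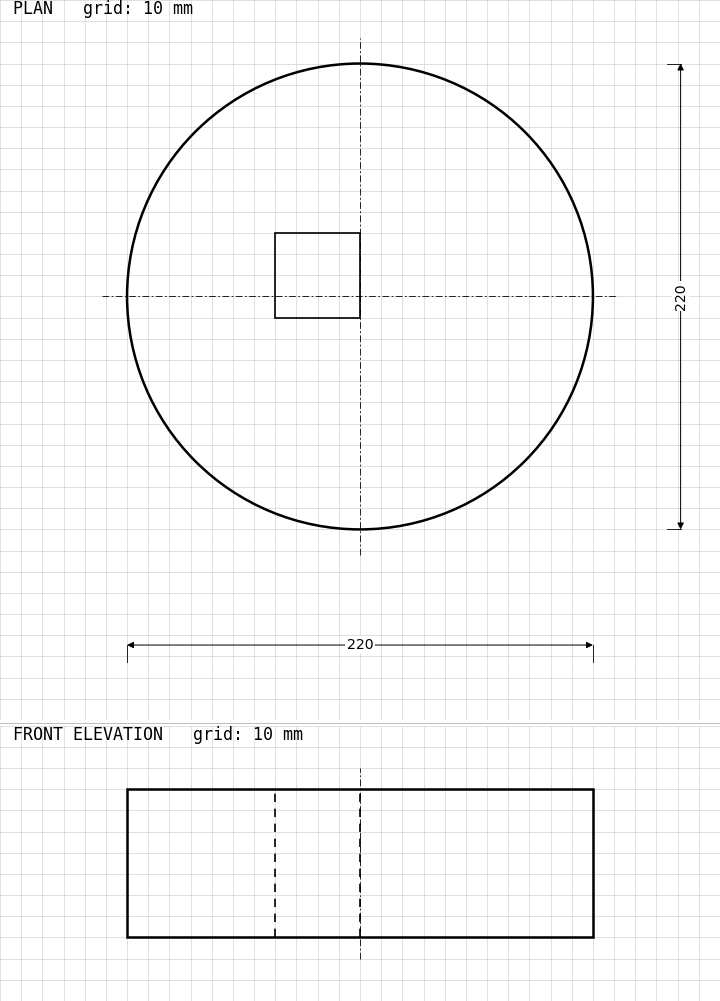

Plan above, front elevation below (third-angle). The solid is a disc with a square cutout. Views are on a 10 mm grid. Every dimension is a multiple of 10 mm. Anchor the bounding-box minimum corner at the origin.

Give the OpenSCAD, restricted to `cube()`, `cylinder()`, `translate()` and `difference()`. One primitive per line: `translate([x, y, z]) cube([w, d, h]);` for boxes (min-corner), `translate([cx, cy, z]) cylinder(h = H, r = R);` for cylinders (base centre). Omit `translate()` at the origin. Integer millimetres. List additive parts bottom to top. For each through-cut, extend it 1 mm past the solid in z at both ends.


difference() {
  translate([110, 110, 0]) cylinder(h = 70, r = 110);
  translate([70, 100, -1]) cube([40, 40, 72]);
}
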